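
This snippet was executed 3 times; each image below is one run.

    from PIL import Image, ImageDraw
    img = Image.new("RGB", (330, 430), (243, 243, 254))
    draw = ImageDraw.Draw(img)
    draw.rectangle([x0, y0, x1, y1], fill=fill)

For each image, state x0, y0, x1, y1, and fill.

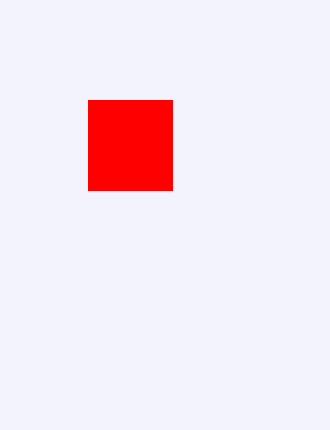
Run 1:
x0 = 88
y0 = 100
x1 = 172
y1 = 190
fill = 'red'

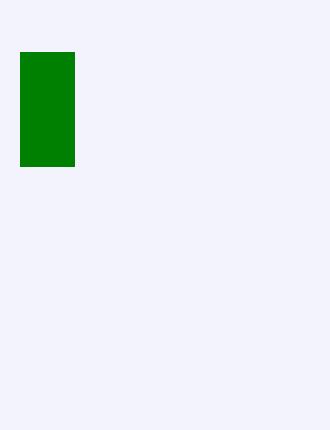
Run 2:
x0 = 20, y0 = 52, x1 = 74, y1 = 166, fill = 'green'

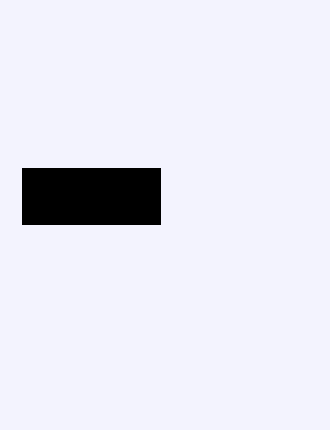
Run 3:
x0 = 22; y0 = 168; x1 = 160; y1 = 224; fill = 'black'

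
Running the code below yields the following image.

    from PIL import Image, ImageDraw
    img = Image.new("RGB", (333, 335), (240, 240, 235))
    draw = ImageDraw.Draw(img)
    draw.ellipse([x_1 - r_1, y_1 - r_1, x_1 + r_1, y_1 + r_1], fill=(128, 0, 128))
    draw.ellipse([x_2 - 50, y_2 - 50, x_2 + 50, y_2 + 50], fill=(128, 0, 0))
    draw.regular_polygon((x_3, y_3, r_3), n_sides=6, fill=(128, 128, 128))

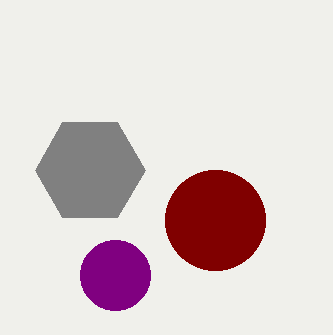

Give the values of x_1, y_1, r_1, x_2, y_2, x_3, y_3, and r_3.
x_1 = 115
y_1 = 275
r_1 = 35
x_2 = 215
y_2 = 220
x_3 = 90
y_3 = 170
r_3 = 55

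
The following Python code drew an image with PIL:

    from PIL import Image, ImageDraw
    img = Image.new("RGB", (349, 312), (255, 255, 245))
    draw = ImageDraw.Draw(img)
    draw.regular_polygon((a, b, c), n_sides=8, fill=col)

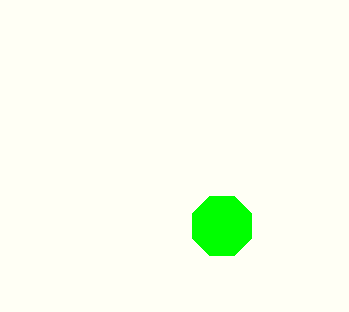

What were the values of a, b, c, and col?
a = 222; b = 226; c = 32; col = 'lime'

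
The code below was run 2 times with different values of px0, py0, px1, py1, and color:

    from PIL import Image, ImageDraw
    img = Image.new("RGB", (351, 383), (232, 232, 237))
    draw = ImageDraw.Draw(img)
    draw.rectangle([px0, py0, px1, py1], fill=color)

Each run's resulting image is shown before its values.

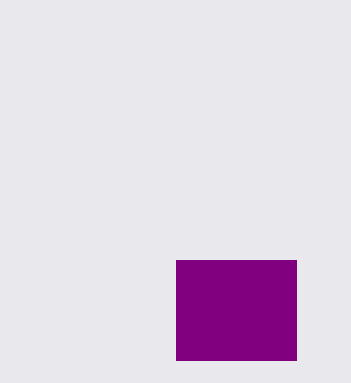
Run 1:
px0 = 176
py0 = 260
px1 = 296
py1 = 360
color = 'purple'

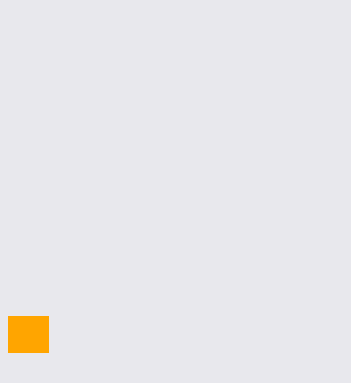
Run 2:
px0 = 8
py0 = 316
px1 = 48
py1 = 352
color = 'orange'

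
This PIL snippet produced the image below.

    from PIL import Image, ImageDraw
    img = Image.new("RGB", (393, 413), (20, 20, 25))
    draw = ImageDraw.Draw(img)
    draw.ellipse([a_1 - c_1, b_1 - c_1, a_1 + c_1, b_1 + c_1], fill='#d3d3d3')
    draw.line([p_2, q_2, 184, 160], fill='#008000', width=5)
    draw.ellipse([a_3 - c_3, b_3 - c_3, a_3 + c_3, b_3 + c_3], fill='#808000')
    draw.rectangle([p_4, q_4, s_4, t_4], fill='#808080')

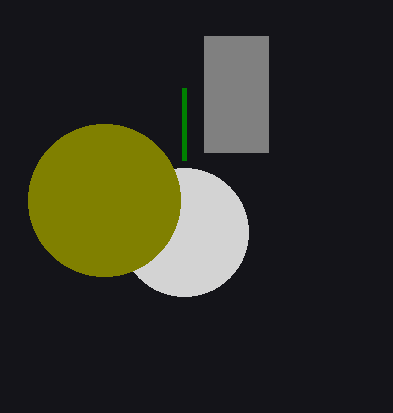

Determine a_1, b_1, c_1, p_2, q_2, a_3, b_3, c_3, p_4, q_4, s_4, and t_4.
a_1 = 184; b_1 = 232; c_1 = 64; p_2 = 184; q_2 = 88; a_3 = 104; b_3 = 200; c_3 = 76; p_4 = 204; q_4 = 36; s_4 = 268; t_4 = 152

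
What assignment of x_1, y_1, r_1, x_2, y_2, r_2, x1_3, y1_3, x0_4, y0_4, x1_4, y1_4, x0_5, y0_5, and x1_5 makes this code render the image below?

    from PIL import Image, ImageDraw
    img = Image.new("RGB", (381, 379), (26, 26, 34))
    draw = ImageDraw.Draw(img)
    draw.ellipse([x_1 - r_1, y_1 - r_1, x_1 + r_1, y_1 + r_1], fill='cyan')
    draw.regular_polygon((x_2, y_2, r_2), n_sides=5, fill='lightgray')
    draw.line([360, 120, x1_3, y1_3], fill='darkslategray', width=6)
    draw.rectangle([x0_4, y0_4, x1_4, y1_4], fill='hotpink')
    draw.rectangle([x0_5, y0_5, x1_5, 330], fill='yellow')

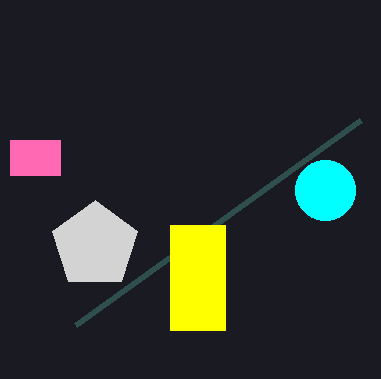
x_1 = 325, y_1 = 190, r_1 = 30, x_2 = 95, y_2 = 245, r_2 = 45, x1_3 = 75, y1_3 = 325, x0_4 = 10, y0_4 = 140, x1_4 = 60, y1_4 = 175, x0_5 = 170, y0_5 = 225, x1_5 = 225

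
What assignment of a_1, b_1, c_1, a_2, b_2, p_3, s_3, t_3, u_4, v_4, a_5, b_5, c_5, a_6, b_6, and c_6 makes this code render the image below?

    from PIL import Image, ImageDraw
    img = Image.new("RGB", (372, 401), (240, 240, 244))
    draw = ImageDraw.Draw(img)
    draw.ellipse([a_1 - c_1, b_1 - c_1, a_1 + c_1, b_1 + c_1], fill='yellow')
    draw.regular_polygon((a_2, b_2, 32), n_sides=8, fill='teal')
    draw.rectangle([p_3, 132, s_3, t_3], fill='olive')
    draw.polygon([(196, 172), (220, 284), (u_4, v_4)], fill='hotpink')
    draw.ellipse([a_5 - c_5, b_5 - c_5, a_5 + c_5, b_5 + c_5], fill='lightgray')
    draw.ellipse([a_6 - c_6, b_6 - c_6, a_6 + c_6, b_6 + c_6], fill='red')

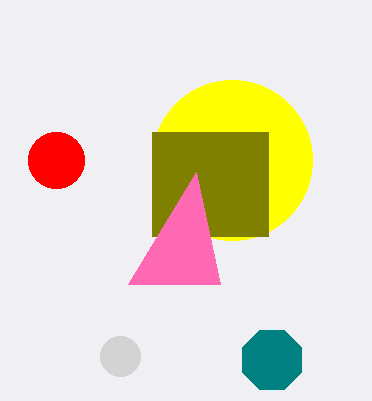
a_1 = 232
b_1 = 160
c_1 = 80
a_2 = 272
b_2 = 360
p_3 = 152
s_3 = 268
t_3 = 236
u_4 = 128
v_4 = 284
a_5 = 120
b_5 = 356
c_5 = 20
a_6 = 56
b_6 = 160
c_6 = 28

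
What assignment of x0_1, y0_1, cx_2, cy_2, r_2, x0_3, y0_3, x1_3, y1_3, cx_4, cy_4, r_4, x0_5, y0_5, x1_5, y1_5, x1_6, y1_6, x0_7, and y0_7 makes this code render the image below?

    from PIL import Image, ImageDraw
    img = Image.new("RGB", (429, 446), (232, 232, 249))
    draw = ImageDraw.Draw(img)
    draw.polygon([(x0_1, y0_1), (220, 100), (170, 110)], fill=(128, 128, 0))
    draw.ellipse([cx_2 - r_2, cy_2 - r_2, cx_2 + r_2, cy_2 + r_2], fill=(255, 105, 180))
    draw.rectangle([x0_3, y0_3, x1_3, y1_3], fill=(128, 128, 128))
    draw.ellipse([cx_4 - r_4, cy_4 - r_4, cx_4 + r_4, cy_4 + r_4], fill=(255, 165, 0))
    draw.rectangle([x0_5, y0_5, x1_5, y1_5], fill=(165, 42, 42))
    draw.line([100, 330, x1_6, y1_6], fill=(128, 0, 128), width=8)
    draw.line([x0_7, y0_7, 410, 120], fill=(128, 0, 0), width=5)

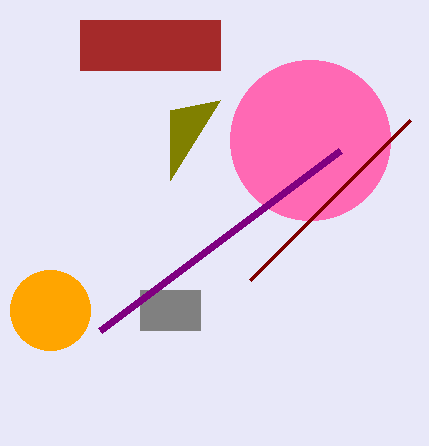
x0_1 = 170; y0_1 = 180; cx_2 = 310; cy_2 = 140; r_2 = 80; x0_3 = 140; y0_3 = 290; x1_3 = 200; y1_3 = 330; cx_4 = 50; cy_4 = 310; r_4 = 40; x0_5 = 80; y0_5 = 20; x1_5 = 220; y1_5 = 70; x1_6 = 340; y1_6 = 150; x0_7 = 250; y0_7 = 280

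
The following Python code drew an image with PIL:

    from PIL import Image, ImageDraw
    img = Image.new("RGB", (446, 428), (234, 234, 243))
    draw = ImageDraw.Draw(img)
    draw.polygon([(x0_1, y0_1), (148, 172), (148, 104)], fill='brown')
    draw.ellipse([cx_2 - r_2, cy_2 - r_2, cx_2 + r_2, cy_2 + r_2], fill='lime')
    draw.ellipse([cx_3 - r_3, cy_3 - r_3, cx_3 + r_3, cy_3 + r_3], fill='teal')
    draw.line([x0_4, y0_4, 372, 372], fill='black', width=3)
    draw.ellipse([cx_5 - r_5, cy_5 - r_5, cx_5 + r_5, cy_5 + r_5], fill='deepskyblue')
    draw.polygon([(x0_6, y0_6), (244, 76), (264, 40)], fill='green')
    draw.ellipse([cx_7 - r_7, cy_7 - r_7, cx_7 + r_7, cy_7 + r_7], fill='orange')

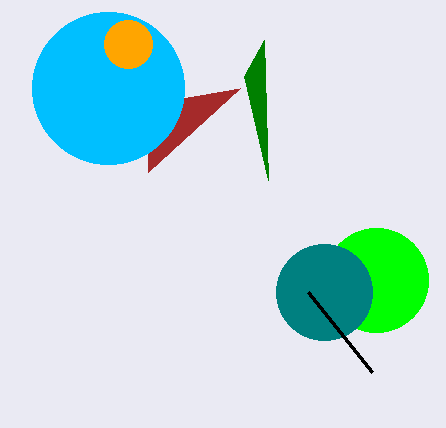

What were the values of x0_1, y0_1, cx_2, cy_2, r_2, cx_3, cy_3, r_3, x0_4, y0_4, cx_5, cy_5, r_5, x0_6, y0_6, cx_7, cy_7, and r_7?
x0_1 = 240
y0_1 = 88
cx_2 = 376
cy_2 = 280
r_2 = 52
cx_3 = 324
cy_3 = 292
r_3 = 48
x0_4 = 308
y0_4 = 292
cx_5 = 108
cy_5 = 88
r_5 = 76
x0_6 = 268
y0_6 = 180
cx_7 = 128
cy_7 = 44
r_7 = 24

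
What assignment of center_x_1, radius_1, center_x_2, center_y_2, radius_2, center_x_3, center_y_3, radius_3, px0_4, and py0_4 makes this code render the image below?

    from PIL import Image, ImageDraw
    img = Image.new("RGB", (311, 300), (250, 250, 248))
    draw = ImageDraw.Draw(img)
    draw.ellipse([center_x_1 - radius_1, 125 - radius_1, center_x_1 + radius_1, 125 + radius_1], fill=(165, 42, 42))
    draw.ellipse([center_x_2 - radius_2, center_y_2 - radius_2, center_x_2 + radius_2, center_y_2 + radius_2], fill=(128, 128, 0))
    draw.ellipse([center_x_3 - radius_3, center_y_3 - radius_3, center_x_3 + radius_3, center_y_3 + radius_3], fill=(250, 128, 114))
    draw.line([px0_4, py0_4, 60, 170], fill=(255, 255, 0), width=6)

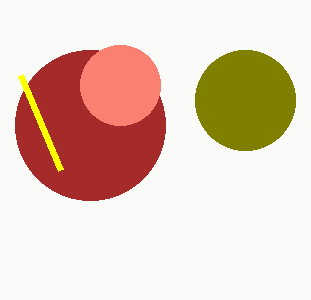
center_x_1 = 90, radius_1 = 75, center_x_2 = 245, center_y_2 = 100, radius_2 = 50, center_x_3 = 120, center_y_3 = 85, radius_3 = 40, px0_4 = 20, py0_4 = 75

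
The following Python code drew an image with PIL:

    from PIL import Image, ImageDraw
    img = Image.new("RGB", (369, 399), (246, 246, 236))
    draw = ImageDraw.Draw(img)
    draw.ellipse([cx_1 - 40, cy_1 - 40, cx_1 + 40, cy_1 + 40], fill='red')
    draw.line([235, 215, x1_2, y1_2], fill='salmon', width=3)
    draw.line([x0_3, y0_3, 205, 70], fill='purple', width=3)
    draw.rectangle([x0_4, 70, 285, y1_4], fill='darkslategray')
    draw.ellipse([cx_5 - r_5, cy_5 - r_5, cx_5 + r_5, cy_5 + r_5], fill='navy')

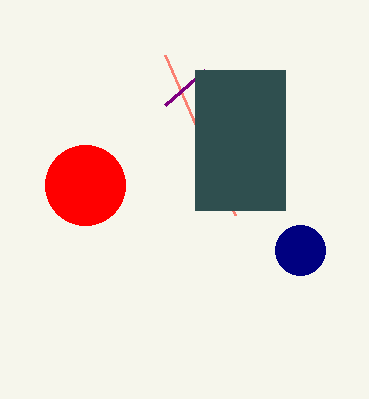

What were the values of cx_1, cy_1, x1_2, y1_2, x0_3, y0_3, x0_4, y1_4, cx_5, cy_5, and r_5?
cx_1 = 85, cy_1 = 185, x1_2 = 165, y1_2 = 55, x0_3 = 165, y0_3 = 105, x0_4 = 195, y1_4 = 210, cx_5 = 300, cy_5 = 250, r_5 = 25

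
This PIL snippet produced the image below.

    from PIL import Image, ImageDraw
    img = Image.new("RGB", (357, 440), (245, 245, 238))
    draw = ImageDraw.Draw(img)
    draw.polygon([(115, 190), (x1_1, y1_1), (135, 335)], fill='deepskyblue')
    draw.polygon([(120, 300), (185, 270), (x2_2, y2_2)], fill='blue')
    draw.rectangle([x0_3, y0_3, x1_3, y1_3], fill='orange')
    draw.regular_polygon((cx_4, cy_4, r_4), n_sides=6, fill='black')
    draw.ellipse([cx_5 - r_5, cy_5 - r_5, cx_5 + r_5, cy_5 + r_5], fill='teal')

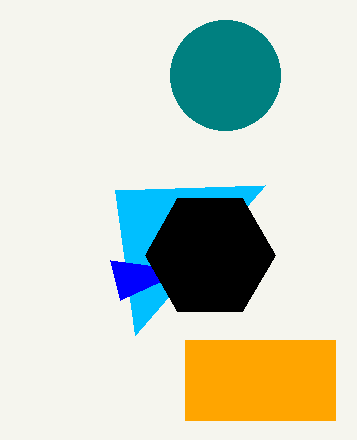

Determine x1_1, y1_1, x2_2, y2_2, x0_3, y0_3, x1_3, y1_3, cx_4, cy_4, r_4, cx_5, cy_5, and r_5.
x1_1 = 265, y1_1 = 185, x2_2 = 110, y2_2 = 260, x0_3 = 185, y0_3 = 340, x1_3 = 335, y1_3 = 420, cx_4 = 210, cy_4 = 255, r_4 = 65, cx_5 = 225, cy_5 = 75, r_5 = 55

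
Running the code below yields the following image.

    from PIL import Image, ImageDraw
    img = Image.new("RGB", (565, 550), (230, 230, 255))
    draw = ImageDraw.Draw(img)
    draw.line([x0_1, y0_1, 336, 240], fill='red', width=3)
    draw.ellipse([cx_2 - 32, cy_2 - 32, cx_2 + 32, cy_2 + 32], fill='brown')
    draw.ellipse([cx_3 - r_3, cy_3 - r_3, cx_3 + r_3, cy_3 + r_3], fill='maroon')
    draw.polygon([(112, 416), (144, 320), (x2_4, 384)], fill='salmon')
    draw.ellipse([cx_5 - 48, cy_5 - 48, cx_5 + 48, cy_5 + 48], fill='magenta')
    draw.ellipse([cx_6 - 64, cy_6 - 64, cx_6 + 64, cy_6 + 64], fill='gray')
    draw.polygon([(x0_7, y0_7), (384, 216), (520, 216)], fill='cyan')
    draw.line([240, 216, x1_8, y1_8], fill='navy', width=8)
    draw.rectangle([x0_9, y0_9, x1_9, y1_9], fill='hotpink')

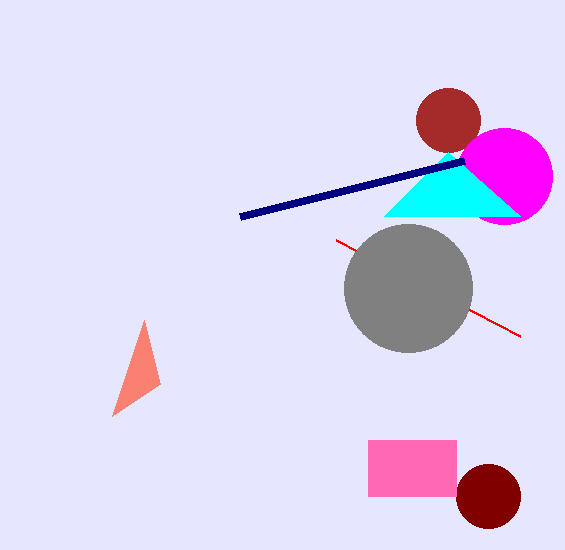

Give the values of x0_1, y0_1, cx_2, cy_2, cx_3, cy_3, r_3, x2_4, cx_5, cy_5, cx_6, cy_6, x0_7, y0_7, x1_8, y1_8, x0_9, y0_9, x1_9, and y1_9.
x0_1 = 520
y0_1 = 336
cx_2 = 448
cy_2 = 120
cx_3 = 488
cy_3 = 496
r_3 = 32
x2_4 = 160
cx_5 = 504
cy_5 = 176
cx_6 = 408
cy_6 = 288
x0_7 = 448
y0_7 = 152
x1_8 = 464
y1_8 = 160
x0_9 = 368
y0_9 = 440
x1_9 = 456
y1_9 = 496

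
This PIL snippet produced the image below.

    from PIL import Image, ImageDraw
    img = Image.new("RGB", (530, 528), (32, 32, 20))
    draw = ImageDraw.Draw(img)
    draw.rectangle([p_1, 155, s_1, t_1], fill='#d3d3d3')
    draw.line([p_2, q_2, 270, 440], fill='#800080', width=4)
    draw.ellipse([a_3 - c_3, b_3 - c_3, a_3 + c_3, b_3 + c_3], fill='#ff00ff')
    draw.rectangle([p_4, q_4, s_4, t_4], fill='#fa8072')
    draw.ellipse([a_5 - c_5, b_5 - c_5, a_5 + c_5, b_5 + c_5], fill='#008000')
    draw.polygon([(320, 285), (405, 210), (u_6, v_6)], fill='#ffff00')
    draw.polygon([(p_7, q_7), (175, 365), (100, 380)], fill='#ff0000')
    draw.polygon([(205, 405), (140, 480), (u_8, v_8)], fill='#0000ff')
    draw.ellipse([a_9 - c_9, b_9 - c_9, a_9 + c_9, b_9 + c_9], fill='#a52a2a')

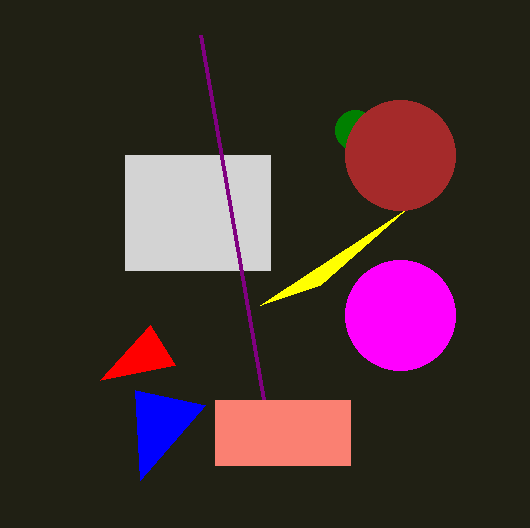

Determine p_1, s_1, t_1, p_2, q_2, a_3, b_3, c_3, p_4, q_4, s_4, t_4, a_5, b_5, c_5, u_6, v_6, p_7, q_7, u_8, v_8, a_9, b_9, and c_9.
p_1 = 125; s_1 = 270; t_1 = 270; p_2 = 200; q_2 = 35; a_3 = 400; b_3 = 315; c_3 = 55; p_4 = 215; q_4 = 400; s_4 = 350; t_4 = 465; a_5 = 355; b_5 = 130; c_5 = 20; u_6 = 260; v_6 = 305; p_7 = 150; q_7 = 325; u_8 = 135; v_8 = 390; a_9 = 400; b_9 = 155; c_9 = 55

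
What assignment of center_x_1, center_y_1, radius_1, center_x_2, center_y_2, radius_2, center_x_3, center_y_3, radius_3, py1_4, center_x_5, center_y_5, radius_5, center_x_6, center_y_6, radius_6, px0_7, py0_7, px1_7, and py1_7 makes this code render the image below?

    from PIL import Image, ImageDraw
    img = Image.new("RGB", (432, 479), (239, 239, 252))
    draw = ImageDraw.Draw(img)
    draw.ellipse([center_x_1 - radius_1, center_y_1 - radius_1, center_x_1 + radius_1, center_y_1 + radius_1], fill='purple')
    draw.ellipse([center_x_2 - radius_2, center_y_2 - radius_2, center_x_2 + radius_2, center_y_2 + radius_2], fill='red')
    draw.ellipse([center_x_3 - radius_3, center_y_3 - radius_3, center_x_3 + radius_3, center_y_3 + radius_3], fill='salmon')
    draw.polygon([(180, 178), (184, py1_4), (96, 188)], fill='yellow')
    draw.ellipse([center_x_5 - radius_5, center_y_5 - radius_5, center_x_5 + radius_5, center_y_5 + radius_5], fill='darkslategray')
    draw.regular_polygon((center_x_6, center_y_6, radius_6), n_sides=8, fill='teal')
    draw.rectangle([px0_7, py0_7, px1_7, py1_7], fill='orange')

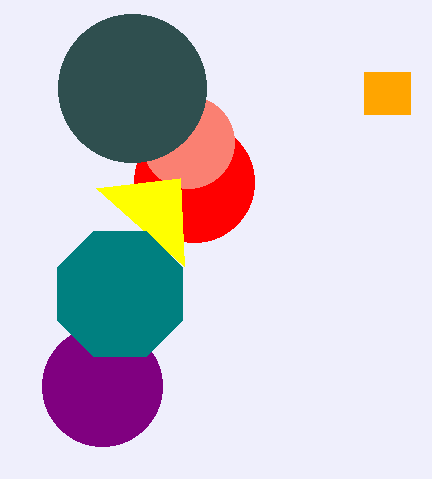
center_x_1 = 102, center_y_1 = 386, radius_1 = 60, center_x_2 = 194, center_y_2 = 182, radius_2 = 60, center_x_3 = 188, center_y_3 = 142, radius_3 = 46, py1_4 = 266, center_x_5 = 132, center_y_5 = 88, radius_5 = 74, center_x_6 = 120, center_y_6 = 294, radius_6 = 68, px0_7 = 364, py0_7 = 72, px1_7 = 410, py1_7 = 114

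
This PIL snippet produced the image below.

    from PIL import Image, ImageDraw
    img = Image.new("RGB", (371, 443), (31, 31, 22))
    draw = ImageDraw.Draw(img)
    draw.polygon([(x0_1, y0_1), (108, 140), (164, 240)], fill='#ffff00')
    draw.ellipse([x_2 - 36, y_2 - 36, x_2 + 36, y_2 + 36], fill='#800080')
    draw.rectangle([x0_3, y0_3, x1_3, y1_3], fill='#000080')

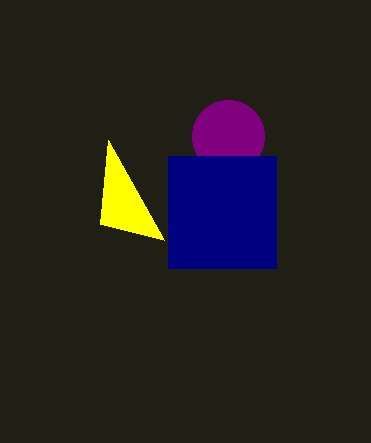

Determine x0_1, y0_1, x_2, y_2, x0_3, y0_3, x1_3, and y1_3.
x0_1 = 100
y0_1 = 224
x_2 = 228
y_2 = 136
x0_3 = 168
y0_3 = 156
x1_3 = 276
y1_3 = 268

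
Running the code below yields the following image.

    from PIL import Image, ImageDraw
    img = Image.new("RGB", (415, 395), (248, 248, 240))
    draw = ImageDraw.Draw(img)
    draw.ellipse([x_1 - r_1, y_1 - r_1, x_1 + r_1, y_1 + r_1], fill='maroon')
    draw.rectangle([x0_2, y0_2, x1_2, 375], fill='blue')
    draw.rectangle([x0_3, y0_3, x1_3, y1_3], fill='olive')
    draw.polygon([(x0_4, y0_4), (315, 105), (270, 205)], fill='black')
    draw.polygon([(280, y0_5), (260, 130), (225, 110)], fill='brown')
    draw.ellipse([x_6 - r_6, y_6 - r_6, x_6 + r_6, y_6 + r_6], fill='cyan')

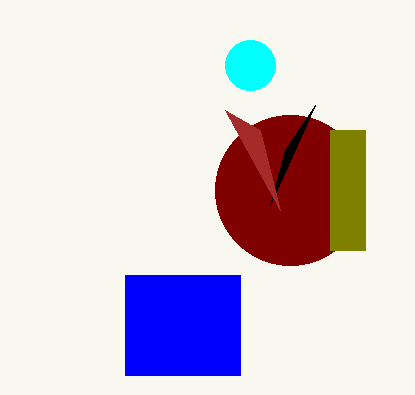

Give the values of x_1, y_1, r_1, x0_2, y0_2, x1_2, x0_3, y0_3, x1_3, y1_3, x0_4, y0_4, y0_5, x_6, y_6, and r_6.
x_1 = 290
y_1 = 190
r_1 = 75
x0_2 = 125
y0_2 = 275
x1_2 = 240
x0_3 = 330
y0_3 = 130
x1_3 = 365
y1_3 = 250
x0_4 = 285
y0_4 = 150
y0_5 = 210
x_6 = 250
y_6 = 65
r_6 = 25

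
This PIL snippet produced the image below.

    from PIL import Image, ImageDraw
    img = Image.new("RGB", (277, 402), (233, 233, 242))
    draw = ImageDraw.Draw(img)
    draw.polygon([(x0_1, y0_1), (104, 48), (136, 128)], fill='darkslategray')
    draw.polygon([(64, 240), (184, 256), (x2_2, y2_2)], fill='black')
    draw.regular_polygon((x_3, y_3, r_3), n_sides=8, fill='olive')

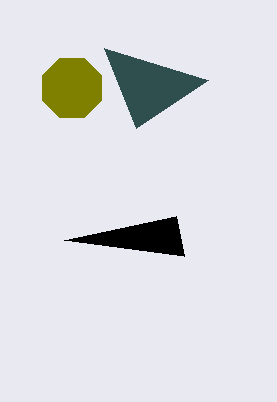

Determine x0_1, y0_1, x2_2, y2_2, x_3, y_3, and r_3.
x0_1 = 208; y0_1 = 80; x2_2 = 176; y2_2 = 216; x_3 = 72; y_3 = 88; r_3 = 32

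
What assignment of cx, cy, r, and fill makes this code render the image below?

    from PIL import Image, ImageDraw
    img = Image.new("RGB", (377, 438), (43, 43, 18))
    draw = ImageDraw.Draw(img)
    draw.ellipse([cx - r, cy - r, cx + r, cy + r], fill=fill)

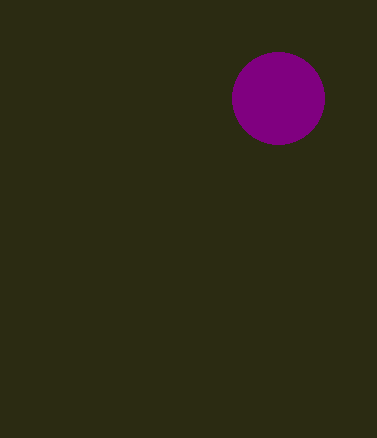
cx = 278; cy = 98; r = 46; fill = 'purple'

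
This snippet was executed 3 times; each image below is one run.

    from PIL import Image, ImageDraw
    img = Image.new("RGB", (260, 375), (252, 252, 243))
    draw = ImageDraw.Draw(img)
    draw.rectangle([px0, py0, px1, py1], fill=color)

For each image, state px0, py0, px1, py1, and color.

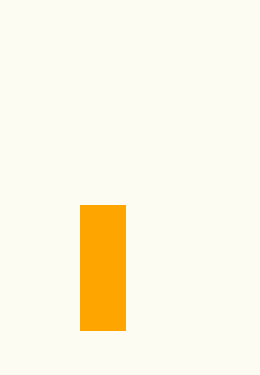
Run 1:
px0 = 80
py0 = 205
px1 = 125
py1 = 330
color = 'orange'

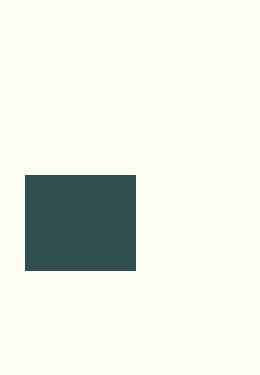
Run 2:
px0 = 25, py0 = 175, px1 = 135, py1 = 270, color = 'darkslategray'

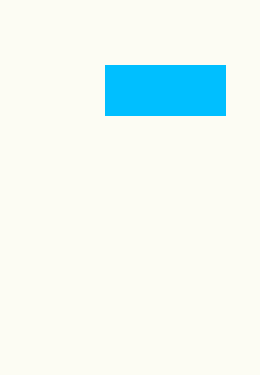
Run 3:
px0 = 105
py0 = 65
px1 = 225
py1 = 115
color = 'deepskyblue'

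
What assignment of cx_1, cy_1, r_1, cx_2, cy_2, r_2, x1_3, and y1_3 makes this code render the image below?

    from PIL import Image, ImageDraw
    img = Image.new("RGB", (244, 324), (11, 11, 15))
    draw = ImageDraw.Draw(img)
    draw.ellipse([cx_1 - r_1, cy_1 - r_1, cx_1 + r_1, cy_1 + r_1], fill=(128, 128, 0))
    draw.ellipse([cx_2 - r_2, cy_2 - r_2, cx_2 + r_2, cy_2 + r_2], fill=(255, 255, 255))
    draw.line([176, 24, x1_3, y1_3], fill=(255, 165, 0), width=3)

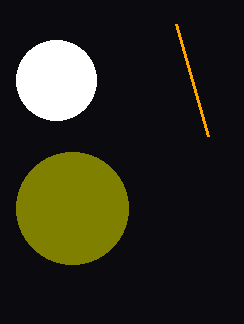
cx_1 = 72, cy_1 = 208, r_1 = 56, cx_2 = 56, cy_2 = 80, r_2 = 40, x1_3 = 208, y1_3 = 136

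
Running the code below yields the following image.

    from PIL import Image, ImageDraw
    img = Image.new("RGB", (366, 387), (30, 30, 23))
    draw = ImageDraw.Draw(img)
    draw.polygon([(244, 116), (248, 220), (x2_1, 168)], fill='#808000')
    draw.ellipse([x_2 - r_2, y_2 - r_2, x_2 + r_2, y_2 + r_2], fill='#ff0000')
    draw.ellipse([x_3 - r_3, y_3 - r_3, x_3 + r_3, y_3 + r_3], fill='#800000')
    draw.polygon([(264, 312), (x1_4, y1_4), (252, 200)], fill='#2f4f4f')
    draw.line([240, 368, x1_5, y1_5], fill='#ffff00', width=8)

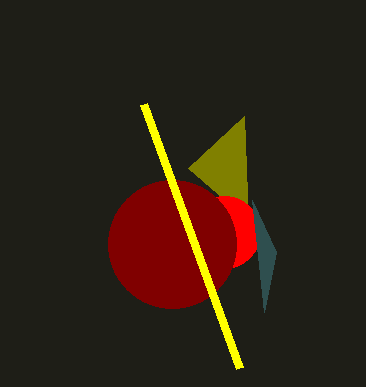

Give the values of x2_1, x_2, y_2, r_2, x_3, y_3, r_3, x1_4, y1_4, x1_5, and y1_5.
x2_1 = 188
x_2 = 224
y_2 = 232
r_2 = 36
x_3 = 172
y_3 = 244
r_3 = 64
x1_4 = 276
y1_4 = 252
x1_5 = 144
y1_5 = 104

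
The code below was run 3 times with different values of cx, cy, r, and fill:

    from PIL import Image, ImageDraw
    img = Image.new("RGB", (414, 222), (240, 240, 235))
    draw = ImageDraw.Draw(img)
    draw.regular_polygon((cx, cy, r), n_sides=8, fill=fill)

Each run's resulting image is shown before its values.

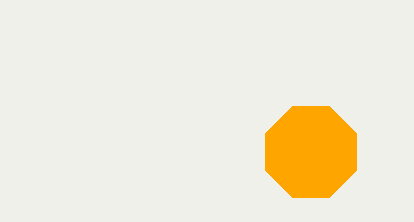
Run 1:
cx = 311, cy = 152, r = 49, fill = 'orange'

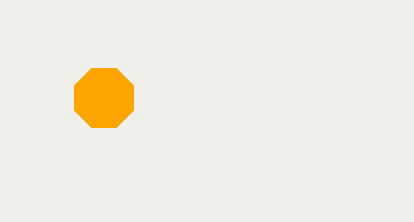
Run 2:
cx = 104
cy = 98
r = 32
fill = 'orange'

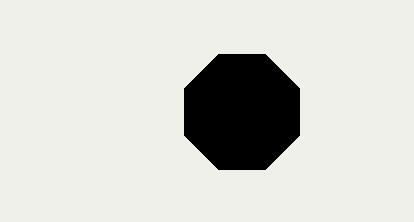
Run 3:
cx = 242, cy = 112, r = 62, fill = 'black'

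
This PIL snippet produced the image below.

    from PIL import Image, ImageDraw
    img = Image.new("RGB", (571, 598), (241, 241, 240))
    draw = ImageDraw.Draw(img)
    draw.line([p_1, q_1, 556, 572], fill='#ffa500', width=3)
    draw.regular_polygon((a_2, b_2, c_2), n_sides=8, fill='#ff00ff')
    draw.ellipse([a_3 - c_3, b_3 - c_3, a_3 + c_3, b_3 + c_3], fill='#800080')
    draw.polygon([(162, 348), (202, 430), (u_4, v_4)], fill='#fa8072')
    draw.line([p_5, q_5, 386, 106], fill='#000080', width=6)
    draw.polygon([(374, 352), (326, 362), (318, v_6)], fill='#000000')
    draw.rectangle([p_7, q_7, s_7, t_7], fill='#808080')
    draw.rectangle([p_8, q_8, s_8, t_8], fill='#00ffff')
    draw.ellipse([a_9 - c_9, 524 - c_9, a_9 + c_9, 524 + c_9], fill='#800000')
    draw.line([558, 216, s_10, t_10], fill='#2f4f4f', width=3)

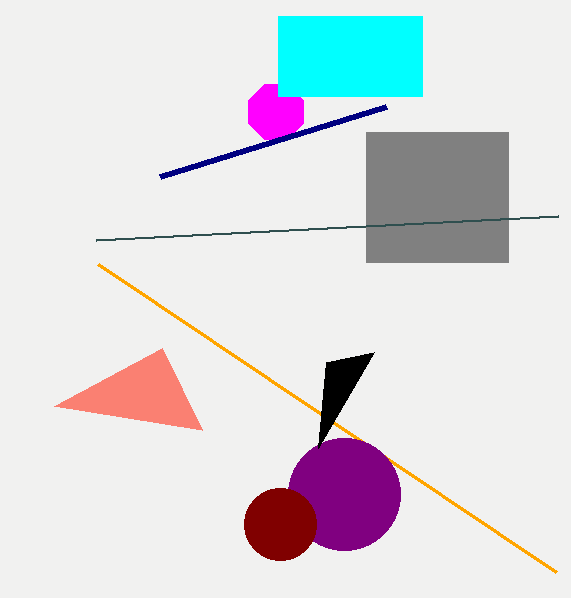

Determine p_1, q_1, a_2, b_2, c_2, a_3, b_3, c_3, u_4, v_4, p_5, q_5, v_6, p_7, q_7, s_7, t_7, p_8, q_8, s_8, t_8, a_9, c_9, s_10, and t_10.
p_1 = 98; q_1 = 264; a_2 = 276; b_2 = 112; c_2 = 30; a_3 = 344; b_3 = 494; c_3 = 56; u_4 = 54; v_4 = 406; p_5 = 160; q_5 = 176; v_6 = 448; p_7 = 366; q_7 = 132; s_7 = 508; t_7 = 262; p_8 = 278; q_8 = 16; s_8 = 422; t_8 = 96; a_9 = 280; c_9 = 36; s_10 = 96; t_10 = 240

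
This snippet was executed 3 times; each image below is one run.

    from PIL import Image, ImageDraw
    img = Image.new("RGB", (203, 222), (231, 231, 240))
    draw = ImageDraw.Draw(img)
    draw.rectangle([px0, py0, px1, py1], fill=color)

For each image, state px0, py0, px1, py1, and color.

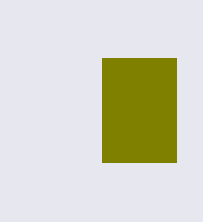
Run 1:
px0 = 102
py0 = 58
px1 = 176
py1 = 162
color = 'olive'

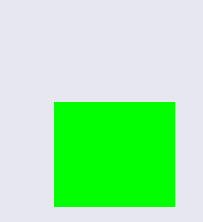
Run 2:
px0 = 54
py0 = 102
px1 = 174
py1 = 206
color = 'lime'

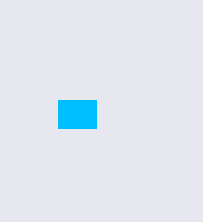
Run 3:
px0 = 58; py0 = 100; px1 = 96; py1 = 128; color = 'deepskyblue'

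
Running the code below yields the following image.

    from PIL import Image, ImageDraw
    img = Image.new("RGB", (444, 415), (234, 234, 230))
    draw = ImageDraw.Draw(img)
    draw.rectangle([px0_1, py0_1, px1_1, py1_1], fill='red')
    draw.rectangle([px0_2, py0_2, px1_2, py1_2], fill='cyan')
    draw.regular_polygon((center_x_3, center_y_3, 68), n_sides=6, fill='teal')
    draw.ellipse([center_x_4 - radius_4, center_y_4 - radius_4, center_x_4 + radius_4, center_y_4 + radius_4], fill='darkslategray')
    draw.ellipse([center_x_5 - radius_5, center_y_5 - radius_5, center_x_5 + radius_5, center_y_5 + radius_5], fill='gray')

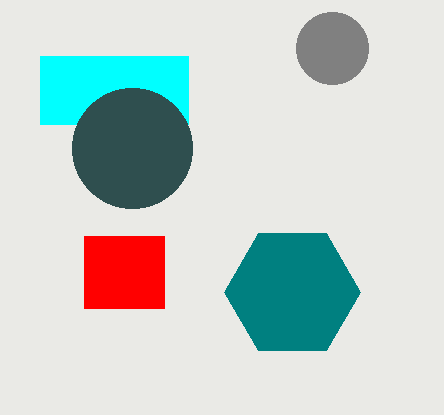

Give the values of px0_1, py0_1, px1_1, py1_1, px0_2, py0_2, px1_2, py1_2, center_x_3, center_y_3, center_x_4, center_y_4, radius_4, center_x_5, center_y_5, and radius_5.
px0_1 = 84, py0_1 = 236, px1_1 = 164, py1_1 = 308, px0_2 = 40, py0_2 = 56, px1_2 = 188, py1_2 = 124, center_x_3 = 292, center_y_3 = 292, center_x_4 = 132, center_y_4 = 148, radius_4 = 60, center_x_5 = 332, center_y_5 = 48, radius_5 = 36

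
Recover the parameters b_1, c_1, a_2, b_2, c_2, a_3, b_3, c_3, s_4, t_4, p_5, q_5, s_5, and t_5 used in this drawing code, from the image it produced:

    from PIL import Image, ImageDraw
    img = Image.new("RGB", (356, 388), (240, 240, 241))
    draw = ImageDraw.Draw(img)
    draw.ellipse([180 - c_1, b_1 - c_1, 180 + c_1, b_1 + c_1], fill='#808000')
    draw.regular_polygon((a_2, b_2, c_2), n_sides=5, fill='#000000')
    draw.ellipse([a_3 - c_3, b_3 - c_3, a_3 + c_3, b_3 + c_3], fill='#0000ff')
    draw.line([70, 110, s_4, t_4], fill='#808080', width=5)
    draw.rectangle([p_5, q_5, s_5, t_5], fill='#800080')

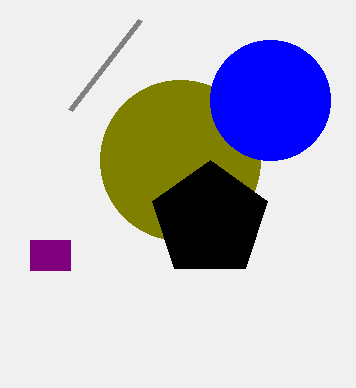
b_1 = 160
c_1 = 80
a_2 = 210
b_2 = 220
c_2 = 60
a_3 = 270
b_3 = 100
c_3 = 60
s_4 = 140
t_4 = 20
p_5 = 30
q_5 = 240
s_5 = 70
t_5 = 270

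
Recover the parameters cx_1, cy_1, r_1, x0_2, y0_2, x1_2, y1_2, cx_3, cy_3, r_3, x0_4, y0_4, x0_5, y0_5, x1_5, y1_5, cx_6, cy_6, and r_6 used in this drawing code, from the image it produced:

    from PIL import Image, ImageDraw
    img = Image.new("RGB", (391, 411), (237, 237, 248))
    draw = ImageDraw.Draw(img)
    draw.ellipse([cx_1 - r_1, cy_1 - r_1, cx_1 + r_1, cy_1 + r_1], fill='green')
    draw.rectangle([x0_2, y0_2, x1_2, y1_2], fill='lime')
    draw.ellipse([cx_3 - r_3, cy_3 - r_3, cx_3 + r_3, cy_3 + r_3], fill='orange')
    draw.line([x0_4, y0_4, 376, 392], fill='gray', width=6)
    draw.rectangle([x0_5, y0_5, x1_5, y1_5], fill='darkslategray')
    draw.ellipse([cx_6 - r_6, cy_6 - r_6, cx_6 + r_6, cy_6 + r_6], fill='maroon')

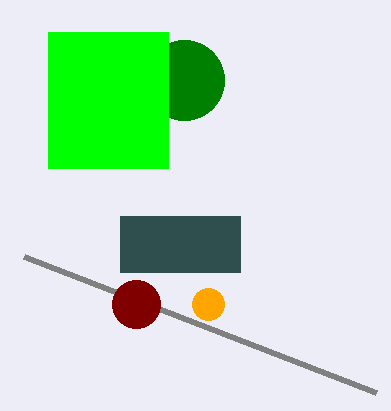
cx_1 = 184; cy_1 = 80; r_1 = 40; x0_2 = 48; y0_2 = 32; x1_2 = 168; y1_2 = 168; cx_3 = 208; cy_3 = 304; r_3 = 16; x0_4 = 24; y0_4 = 256; x0_5 = 120; y0_5 = 216; x1_5 = 240; y1_5 = 272; cx_6 = 136; cy_6 = 304; r_6 = 24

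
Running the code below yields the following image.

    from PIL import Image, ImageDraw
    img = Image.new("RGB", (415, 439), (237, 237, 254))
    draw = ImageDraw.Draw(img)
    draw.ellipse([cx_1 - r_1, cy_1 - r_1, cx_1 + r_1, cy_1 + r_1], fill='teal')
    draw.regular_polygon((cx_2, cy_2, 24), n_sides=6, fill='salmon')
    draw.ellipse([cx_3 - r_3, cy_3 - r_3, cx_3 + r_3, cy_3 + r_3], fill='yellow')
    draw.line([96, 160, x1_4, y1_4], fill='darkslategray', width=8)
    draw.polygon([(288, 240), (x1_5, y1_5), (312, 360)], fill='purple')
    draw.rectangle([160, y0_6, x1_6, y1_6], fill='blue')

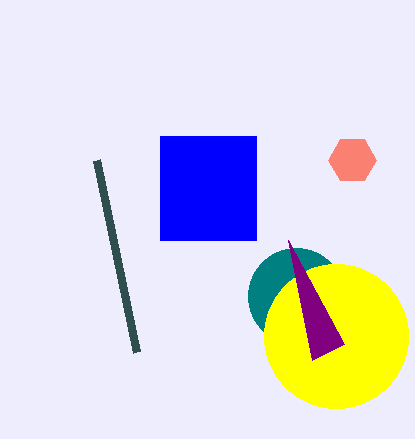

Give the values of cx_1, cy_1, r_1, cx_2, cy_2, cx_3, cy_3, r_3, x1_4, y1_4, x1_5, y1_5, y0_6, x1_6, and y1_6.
cx_1 = 296, cy_1 = 296, r_1 = 48, cx_2 = 352, cy_2 = 160, cx_3 = 336, cy_3 = 336, r_3 = 72, x1_4 = 136, y1_4 = 352, x1_5 = 344, y1_5 = 344, y0_6 = 136, x1_6 = 256, y1_6 = 240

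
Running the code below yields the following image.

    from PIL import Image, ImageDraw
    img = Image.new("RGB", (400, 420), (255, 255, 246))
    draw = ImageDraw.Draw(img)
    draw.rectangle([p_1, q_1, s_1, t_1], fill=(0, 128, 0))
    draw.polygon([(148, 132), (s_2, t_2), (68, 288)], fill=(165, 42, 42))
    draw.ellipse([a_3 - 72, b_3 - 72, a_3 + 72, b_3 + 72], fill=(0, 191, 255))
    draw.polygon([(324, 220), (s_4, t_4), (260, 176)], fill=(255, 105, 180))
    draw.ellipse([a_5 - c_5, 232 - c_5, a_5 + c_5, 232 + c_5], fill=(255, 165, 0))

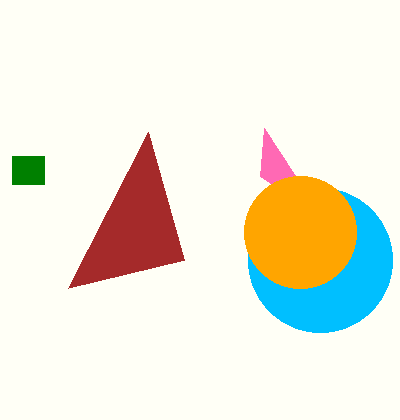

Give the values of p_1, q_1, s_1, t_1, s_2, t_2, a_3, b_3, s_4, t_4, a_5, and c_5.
p_1 = 12, q_1 = 156, s_1 = 44, t_1 = 184, s_2 = 184, t_2 = 260, a_3 = 320, b_3 = 260, s_4 = 264, t_4 = 128, a_5 = 300, c_5 = 56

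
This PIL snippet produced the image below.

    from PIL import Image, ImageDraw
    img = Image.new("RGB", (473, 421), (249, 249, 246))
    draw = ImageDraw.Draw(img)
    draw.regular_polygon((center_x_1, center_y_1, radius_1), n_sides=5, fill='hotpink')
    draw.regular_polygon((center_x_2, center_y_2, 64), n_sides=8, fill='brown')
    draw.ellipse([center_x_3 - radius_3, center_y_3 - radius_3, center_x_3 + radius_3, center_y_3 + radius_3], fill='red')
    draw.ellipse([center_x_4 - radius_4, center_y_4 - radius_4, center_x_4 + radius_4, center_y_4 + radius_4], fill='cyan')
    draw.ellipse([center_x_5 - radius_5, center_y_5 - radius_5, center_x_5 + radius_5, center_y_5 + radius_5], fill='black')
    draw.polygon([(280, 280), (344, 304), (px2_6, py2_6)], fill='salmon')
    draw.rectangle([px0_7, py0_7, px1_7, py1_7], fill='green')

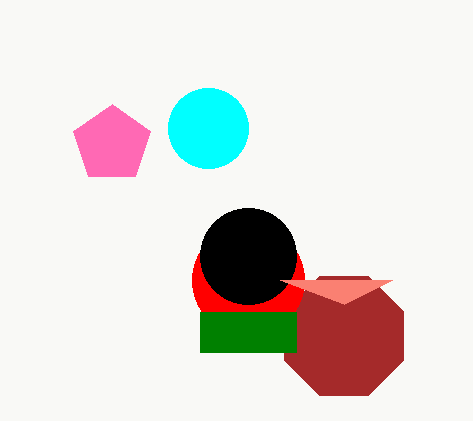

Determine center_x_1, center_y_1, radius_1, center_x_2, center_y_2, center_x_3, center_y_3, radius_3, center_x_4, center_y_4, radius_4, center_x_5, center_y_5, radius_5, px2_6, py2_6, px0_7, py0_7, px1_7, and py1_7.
center_x_1 = 112, center_y_1 = 144, radius_1 = 40, center_x_2 = 344, center_y_2 = 336, center_x_3 = 248, center_y_3 = 280, radius_3 = 56, center_x_4 = 208, center_y_4 = 128, radius_4 = 40, center_x_5 = 248, center_y_5 = 256, radius_5 = 48, px2_6 = 392, py2_6 = 280, px0_7 = 200, py0_7 = 312, px1_7 = 296, py1_7 = 352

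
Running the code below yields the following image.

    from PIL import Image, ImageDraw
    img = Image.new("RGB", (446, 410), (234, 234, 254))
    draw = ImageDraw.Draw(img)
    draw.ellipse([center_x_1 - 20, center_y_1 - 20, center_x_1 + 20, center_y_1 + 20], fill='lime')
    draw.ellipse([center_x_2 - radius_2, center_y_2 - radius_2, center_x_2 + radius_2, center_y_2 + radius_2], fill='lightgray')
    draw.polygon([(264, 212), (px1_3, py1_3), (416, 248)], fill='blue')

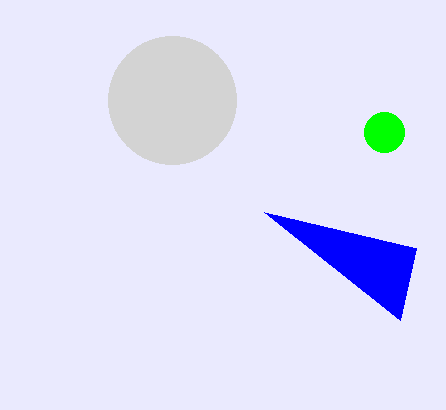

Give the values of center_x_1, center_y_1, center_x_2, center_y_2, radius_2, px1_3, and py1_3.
center_x_1 = 384
center_y_1 = 132
center_x_2 = 172
center_y_2 = 100
radius_2 = 64
px1_3 = 400
py1_3 = 320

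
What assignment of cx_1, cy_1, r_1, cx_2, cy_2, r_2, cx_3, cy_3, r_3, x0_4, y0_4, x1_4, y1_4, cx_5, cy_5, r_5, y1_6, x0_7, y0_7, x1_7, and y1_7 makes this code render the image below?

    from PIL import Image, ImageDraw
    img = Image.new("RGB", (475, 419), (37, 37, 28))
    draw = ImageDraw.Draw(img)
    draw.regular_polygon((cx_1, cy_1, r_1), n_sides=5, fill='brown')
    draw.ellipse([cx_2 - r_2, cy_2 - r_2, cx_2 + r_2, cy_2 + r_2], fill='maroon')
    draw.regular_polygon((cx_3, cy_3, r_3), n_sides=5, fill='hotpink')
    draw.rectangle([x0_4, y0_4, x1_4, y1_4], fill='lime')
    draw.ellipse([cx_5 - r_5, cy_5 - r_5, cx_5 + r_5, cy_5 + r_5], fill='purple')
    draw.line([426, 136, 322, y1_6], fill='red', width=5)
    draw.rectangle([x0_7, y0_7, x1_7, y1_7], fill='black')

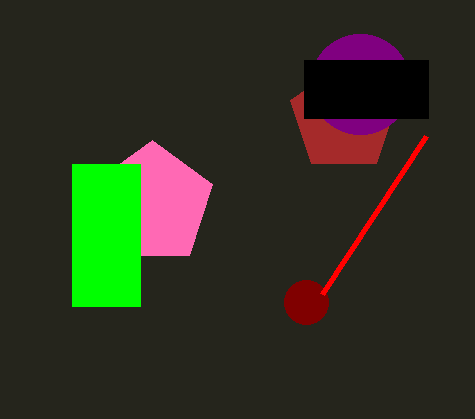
cx_1 = 344, cy_1 = 118, r_1 = 56, cx_2 = 306, cy_2 = 302, r_2 = 22, cx_3 = 152, cy_3 = 204, r_3 = 64, x0_4 = 72, y0_4 = 164, x1_4 = 140, y1_4 = 306, cx_5 = 360, cy_5 = 84, r_5 = 50, y1_6 = 294, x0_7 = 304, y0_7 = 60, x1_7 = 428, y1_7 = 118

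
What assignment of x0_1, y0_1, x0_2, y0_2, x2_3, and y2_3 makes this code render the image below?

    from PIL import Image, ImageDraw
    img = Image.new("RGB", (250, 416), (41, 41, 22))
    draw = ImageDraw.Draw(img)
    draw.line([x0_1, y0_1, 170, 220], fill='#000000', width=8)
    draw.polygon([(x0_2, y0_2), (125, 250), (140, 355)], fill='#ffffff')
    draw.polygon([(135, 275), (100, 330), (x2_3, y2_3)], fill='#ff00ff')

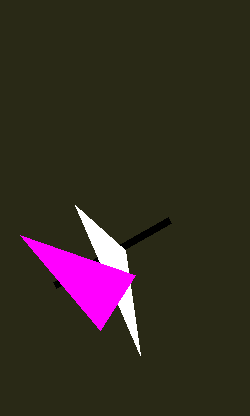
x0_1 = 55
y0_1 = 285
x0_2 = 75
y0_2 = 205
x2_3 = 20
y2_3 = 235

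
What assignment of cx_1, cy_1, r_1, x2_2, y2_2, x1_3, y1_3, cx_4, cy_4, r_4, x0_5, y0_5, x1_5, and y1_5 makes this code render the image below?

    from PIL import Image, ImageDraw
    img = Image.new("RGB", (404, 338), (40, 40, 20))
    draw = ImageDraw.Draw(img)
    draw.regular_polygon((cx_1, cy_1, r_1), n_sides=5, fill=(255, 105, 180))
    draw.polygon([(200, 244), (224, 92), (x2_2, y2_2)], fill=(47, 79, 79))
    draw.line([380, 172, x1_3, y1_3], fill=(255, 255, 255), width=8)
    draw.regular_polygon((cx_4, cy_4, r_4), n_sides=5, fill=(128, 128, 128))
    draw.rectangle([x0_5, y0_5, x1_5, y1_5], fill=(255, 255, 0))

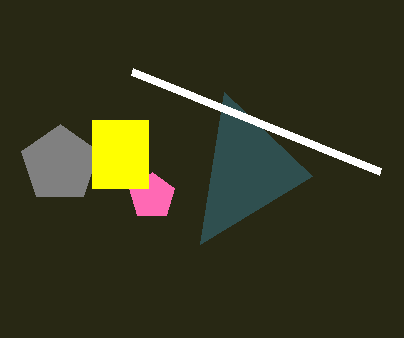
cx_1 = 152
cy_1 = 196
r_1 = 24
x2_2 = 312
y2_2 = 176
x1_3 = 132
y1_3 = 72
cx_4 = 60
cy_4 = 164
r_4 = 40
x0_5 = 92
y0_5 = 120
x1_5 = 148
y1_5 = 188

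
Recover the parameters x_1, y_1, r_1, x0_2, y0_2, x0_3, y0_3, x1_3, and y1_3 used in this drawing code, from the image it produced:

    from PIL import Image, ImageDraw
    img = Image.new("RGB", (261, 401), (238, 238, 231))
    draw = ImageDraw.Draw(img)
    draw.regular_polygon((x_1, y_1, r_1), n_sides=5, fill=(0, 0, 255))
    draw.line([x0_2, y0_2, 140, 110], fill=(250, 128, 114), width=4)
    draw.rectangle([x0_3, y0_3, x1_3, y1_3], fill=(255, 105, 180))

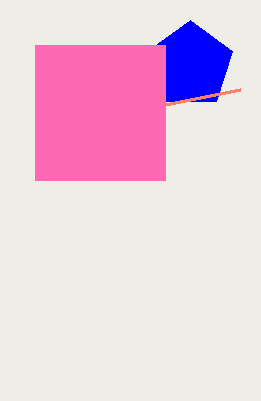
x_1 = 190, y_1 = 65, r_1 = 45, x0_2 = 240, y0_2 = 90, x0_3 = 35, y0_3 = 45, x1_3 = 165, y1_3 = 180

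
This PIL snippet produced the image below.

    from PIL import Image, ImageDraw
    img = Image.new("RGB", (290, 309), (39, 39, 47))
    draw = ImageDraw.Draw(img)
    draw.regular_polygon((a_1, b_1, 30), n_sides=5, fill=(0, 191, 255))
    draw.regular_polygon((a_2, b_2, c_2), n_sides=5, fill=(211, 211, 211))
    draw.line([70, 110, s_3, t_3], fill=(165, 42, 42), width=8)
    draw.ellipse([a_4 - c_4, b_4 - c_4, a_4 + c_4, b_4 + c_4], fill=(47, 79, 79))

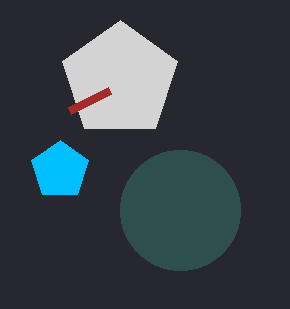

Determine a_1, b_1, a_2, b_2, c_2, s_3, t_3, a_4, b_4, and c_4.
a_1 = 60, b_1 = 170, a_2 = 120, b_2 = 80, c_2 = 60, s_3 = 110, t_3 = 90, a_4 = 180, b_4 = 210, c_4 = 60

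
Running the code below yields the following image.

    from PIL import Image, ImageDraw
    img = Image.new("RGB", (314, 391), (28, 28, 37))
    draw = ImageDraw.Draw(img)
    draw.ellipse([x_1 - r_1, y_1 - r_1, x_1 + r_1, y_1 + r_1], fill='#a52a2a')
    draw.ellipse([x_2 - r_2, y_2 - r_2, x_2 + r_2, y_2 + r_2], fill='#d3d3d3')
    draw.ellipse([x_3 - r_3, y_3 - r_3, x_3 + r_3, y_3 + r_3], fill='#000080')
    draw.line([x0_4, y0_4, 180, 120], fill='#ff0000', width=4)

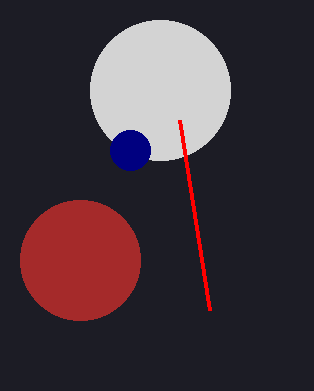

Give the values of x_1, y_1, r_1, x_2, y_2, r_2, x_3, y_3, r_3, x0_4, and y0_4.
x_1 = 80, y_1 = 260, r_1 = 60, x_2 = 160, y_2 = 90, r_2 = 70, x_3 = 130, y_3 = 150, r_3 = 20, x0_4 = 210, y0_4 = 310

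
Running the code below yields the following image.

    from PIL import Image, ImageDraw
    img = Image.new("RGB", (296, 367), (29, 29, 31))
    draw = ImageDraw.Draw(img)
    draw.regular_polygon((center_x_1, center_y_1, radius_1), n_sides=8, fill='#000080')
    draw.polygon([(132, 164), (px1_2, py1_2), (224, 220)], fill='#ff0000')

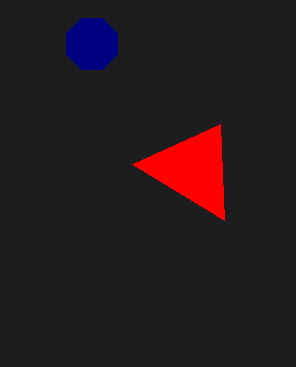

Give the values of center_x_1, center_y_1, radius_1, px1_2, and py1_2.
center_x_1 = 92
center_y_1 = 44
radius_1 = 28
px1_2 = 220
py1_2 = 124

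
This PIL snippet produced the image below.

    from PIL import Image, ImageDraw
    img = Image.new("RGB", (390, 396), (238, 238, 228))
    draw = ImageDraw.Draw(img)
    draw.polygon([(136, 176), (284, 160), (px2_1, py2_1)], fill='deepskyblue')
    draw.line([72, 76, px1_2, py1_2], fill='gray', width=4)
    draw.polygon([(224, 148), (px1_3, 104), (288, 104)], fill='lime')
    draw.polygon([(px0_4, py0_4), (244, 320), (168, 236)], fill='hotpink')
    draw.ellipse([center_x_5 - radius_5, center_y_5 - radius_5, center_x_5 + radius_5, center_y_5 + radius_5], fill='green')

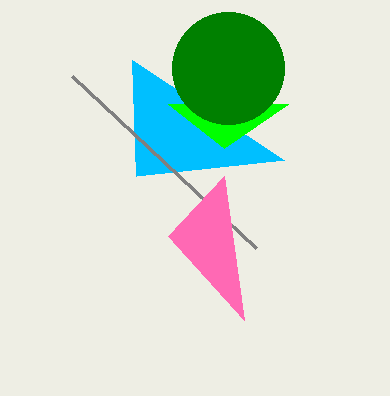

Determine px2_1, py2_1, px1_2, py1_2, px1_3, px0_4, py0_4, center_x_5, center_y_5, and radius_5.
px2_1 = 132
py2_1 = 60
px1_2 = 256
py1_2 = 248
px1_3 = 168
px0_4 = 224
py0_4 = 176
center_x_5 = 228
center_y_5 = 68
radius_5 = 56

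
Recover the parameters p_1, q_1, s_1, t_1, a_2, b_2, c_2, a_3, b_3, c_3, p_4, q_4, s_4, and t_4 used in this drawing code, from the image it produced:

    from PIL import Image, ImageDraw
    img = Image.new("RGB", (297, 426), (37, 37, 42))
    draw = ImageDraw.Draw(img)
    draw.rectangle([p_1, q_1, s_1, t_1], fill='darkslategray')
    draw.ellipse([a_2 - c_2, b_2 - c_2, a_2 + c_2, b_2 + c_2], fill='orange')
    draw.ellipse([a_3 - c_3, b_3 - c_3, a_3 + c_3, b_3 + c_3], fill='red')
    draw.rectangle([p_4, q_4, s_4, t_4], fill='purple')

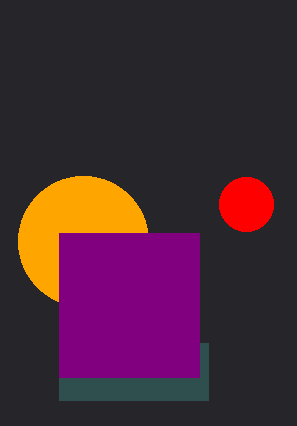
p_1 = 59, q_1 = 343, s_1 = 208, t_1 = 400, a_2 = 83, b_2 = 241, c_2 = 65, a_3 = 246, b_3 = 204, c_3 = 27, p_4 = 59, q_4 = 233, s_4 = 199, t_4 = 377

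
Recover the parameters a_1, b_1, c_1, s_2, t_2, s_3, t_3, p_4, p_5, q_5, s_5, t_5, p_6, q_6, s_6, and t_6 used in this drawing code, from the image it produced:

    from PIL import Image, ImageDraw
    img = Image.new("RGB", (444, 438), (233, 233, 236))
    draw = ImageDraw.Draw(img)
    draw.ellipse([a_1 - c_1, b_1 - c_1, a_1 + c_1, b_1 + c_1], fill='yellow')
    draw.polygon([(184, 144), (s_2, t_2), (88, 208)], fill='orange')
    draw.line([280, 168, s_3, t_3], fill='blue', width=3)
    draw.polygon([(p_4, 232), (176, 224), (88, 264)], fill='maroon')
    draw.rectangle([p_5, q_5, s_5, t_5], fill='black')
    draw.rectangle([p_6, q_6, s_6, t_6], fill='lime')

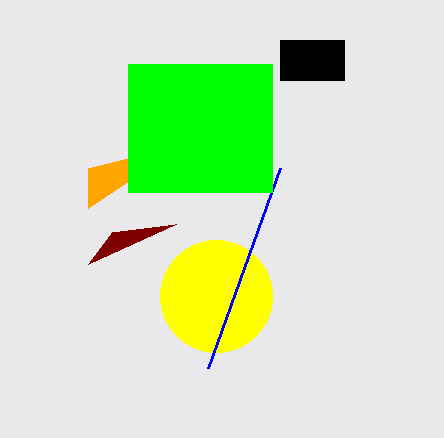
a_1 = 216, b_1 = 296, c_1 = 56, s_2 = 88, t_2 = 168, s_3 = 208, t_3 = 368, p_4 = 112, p_5 = 280, q_5 = 40, s_5 = 344, t_5 = 80, p_6 = 128, q_6 = 64, s_6 = 272, t_6 = 192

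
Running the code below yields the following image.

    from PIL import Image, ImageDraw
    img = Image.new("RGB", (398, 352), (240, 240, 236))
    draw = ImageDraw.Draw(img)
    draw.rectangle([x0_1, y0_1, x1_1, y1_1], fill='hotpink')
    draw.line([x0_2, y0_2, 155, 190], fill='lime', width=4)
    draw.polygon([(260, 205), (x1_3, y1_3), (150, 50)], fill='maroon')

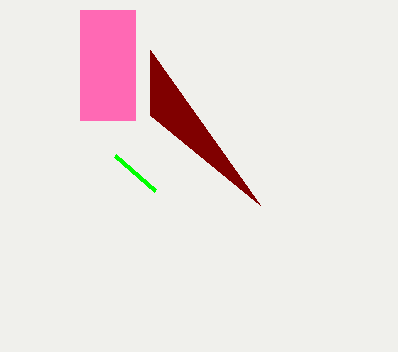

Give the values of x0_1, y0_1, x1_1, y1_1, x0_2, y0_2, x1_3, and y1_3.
x0_1 = 80
y0_1 = 10
x1_1 = 135
y1_1 = 120
x0_2 = 115
y0_2 = 155
x1_3 = 150
y1_3 = 115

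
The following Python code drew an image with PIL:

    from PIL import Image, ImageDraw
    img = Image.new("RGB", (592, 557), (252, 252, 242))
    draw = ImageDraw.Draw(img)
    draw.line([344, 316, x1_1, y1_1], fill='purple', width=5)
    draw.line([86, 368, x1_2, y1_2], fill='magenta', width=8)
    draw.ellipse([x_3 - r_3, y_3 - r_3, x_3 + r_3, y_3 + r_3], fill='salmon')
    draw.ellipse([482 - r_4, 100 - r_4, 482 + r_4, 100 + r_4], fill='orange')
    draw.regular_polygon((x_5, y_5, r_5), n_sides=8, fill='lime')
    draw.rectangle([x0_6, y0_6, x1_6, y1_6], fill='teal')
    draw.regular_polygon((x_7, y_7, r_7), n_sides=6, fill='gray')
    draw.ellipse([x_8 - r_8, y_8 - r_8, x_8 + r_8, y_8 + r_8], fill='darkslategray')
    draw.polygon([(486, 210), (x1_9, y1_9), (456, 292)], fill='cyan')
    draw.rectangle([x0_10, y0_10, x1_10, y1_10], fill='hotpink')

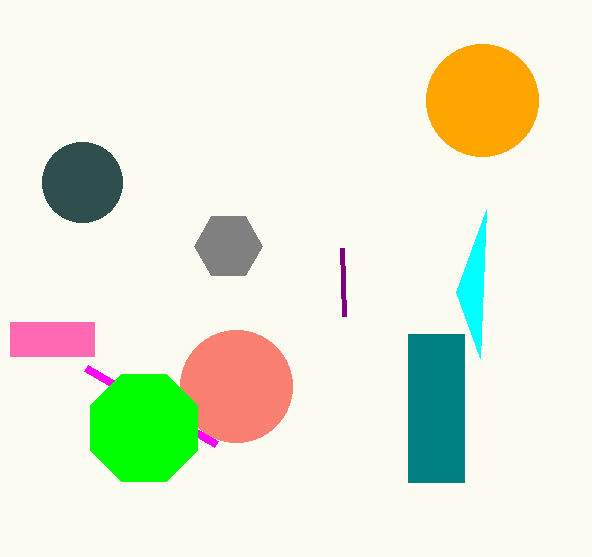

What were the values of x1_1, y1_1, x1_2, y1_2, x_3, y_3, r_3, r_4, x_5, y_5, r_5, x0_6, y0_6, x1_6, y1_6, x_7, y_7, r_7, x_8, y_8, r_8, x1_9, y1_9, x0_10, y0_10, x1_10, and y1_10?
x1_1 = 342, y1_1 = 248, x1_2 = 216, y1_2 = 444, x_3 = 236, y_3 = 386, r_3 = 56, r_4 = 56, x_5 = 144, y_5 = 428, r_5 = 58, x0_6 = 408, y0_6 = 334, x1_6 = 464, y1_6 = 482, x_7 = 228, y_7 = 246, r_7 = 34, x_8 = 82, y_8 = 182, r_8 = 40, x1_9 = 480, y1_9 = 358, x0_10 = 10, y0_10 = 322, x1_10 = 94, y1_10 = 356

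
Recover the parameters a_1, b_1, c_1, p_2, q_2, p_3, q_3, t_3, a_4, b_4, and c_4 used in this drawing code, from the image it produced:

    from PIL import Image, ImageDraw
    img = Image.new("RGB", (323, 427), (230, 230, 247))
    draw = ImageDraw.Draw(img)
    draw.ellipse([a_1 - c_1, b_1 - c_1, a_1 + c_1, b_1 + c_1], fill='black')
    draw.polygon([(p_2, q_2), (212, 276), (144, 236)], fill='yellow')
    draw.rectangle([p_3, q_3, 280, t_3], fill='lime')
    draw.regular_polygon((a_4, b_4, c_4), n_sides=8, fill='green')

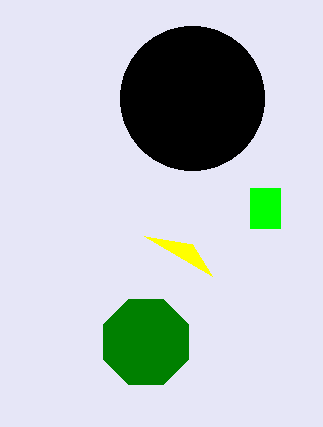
a_1 = 192
b_1 = 98
c_1 = 72
p_2 = 192
q_2 = 244
p_3 = 250
q_3 = 188
t_3 = 228
a_4 = 146
b_4 = 342
c_4 = 46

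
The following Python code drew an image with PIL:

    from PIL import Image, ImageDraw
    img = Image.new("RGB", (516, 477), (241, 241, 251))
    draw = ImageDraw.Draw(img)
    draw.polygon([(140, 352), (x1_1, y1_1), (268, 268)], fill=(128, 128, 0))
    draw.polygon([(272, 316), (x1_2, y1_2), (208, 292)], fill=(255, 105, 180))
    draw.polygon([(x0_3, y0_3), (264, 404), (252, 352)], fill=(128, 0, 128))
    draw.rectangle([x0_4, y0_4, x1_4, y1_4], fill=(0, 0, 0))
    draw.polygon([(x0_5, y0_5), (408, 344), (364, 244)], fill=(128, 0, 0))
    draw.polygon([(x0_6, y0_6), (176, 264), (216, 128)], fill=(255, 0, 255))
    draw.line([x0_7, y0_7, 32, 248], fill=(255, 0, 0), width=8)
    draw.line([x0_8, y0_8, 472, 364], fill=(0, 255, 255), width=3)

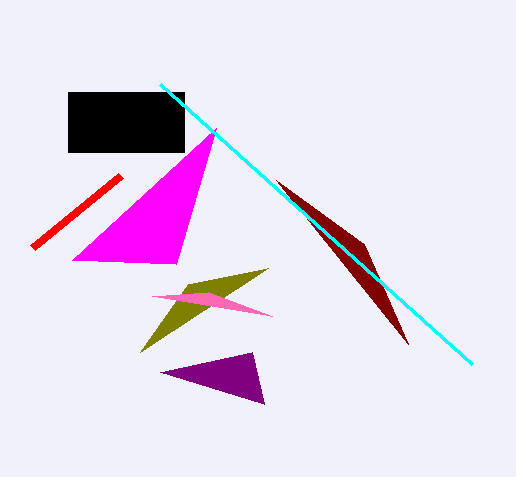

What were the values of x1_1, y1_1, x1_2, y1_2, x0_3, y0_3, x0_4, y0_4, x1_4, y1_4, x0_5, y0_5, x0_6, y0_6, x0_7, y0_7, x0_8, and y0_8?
x1_1 = 188, y1_1 = 284, x1_2 = 152, y1_2 = 296, x0_3 = 160, y0_3 = 372, x0_4 = 68, y0_4 = 92, x1_4 = 184, y1_4 = 152, x0_5 = 276, y0_5 = 180, x0_6 = 72, y0_6 = 260, x0_7 = 120, y0_7 = 176, x0_8 = 160, y0_8 = 84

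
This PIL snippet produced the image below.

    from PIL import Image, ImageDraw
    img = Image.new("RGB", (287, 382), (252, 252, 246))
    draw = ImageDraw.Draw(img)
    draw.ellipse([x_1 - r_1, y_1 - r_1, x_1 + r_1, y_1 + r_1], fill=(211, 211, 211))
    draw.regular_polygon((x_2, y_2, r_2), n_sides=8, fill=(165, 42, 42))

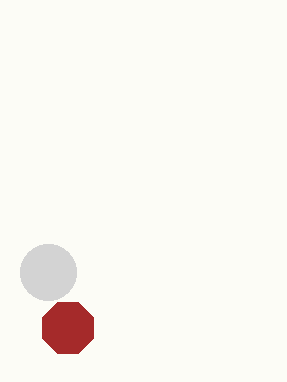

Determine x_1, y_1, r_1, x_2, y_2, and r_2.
x_1 = 48
y_1 = 272
r_1 = 28
x_2 = 68
y_2 = 328
r_2 = 28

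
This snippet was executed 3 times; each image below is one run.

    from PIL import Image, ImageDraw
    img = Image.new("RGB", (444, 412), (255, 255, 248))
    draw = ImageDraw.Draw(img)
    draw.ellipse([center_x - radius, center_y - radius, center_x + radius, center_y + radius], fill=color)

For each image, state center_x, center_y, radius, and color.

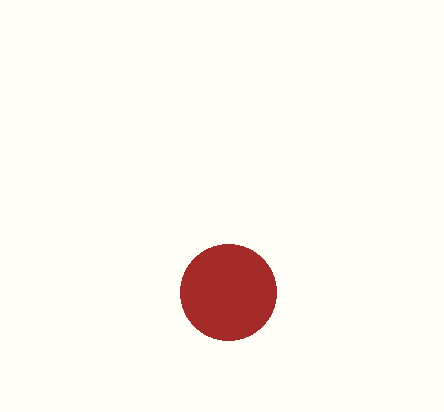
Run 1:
center_x = 228, center_y = 292, radius = 48, color = 'brown'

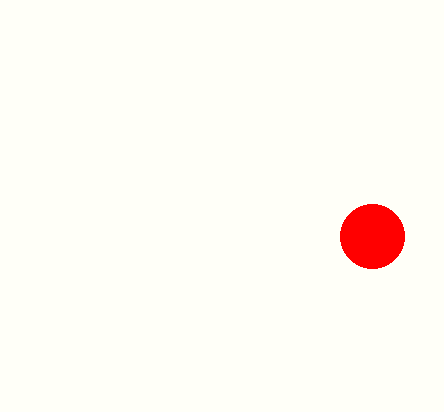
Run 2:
center_x = 372
center_y = 236
radius = 32
color = 'red'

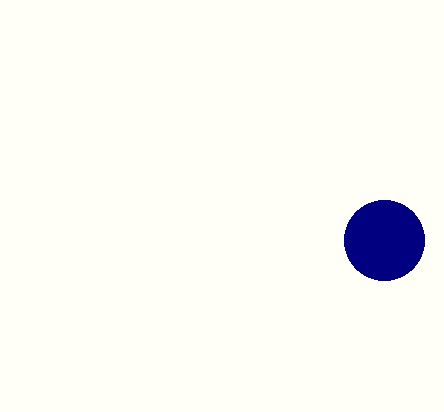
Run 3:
center_x = 384
center_y = 240
radius = 40
color = 'navy'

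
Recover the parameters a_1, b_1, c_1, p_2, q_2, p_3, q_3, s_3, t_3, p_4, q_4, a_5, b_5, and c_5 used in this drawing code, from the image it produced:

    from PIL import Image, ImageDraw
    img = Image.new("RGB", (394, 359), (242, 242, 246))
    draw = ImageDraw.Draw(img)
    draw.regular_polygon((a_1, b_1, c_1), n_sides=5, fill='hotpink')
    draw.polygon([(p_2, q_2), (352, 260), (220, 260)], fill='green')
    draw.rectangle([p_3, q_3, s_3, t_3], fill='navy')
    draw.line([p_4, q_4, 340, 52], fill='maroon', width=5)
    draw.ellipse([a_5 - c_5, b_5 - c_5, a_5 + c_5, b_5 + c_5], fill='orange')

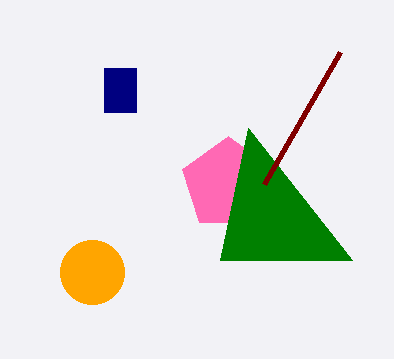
a_1 = 228
b_1 = 184
c_1 = 48
p_2 = 248
q_2 = 128
p_3 = 104
q_3 = 68
s_3 = 136
t_3 = 112
p_4 = 264
q_4 = 184
a_5 = 92
b_5 = 272
c_5 = 32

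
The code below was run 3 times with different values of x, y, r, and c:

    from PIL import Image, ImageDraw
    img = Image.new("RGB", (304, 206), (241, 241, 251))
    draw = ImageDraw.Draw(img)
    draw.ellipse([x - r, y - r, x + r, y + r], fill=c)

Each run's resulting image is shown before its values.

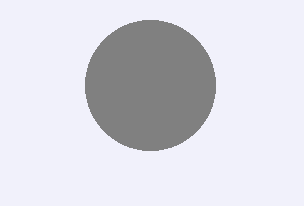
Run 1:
x = 150, y = 85, r = 65, c = 'gray'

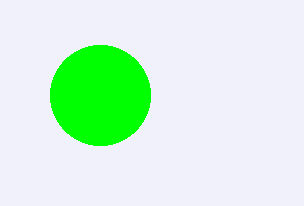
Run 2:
x = 100
y = 95
r = 50
c = 'lime'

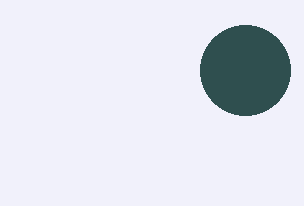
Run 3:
x = 245, y = 70, r = 45, c = 'darkslategray'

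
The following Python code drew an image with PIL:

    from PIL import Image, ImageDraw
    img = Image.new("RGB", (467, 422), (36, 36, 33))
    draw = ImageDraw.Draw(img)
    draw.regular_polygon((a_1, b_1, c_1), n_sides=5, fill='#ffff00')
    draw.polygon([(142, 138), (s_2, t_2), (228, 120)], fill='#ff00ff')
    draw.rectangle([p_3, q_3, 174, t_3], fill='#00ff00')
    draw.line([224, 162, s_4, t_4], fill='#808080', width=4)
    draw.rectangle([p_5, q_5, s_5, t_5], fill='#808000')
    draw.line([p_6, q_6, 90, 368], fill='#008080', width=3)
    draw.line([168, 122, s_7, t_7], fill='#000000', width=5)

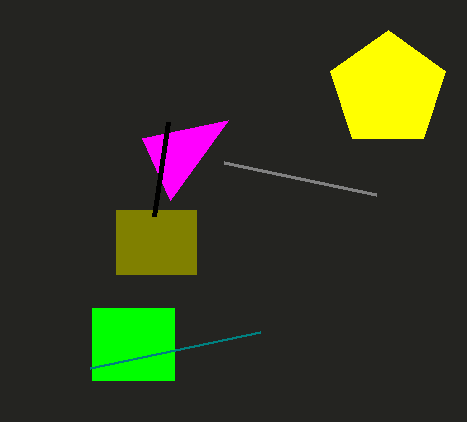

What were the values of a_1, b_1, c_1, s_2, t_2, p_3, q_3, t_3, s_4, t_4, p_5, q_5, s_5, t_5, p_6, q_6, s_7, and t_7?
a_1 = 388; b_1 = 90; c_1 = 60; s_2 = 170; t_2 = 200; p_3 = 92; q_3 = 308; t_3 = 380; s_4 = 376; t_4 = 194; p_5 = 116; q_5 = 210; s_5 = 196; t_5 = 274; p_6 = 260; q_6 = 332; s_7 = 154; t_7 = 216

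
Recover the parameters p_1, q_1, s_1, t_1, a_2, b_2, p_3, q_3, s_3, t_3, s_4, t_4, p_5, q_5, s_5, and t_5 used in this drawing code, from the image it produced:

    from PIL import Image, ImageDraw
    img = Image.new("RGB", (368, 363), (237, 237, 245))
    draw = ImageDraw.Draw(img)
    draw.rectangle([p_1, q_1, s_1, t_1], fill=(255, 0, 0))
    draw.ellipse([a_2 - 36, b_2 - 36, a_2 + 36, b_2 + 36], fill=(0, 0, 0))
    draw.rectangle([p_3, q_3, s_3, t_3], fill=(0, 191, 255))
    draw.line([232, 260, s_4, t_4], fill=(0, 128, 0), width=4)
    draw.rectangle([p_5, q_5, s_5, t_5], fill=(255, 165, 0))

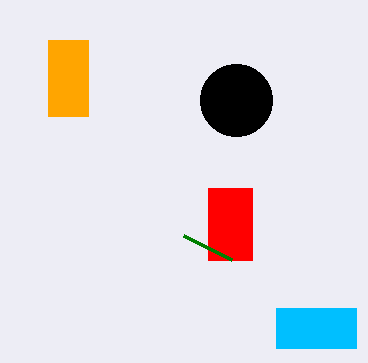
p_1 = 208, q_1 = 188, s_1 = 252, t_1 = 260, a_2 = 236, b_2 = 100, p_3 = 276, q_3 = 308, s_3 = 356, t_3 = 348, s_4 = 184, t_4 = 236, p_5 = 48, q_5 = 40, s_5 = 88, t_5 = 116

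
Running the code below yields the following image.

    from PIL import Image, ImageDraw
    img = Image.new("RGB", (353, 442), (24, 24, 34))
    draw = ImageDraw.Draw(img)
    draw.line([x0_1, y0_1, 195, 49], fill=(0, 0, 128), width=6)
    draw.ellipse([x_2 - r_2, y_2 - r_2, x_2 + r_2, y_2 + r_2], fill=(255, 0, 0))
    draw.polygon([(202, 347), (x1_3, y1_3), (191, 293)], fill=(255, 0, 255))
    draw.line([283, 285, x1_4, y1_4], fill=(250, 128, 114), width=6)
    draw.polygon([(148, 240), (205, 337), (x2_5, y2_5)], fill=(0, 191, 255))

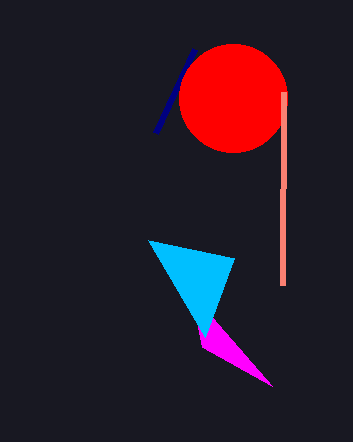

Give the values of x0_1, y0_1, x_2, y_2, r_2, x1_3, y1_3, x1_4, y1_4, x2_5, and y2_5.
x0_1 = 156, y0_1 = 133, x_2 = 233, y_2 = 98, r_2 = 54, x1_3 = 272, y1_3 = 386, x1_4 = 284, y1_4 = 92, x2_5 = 234, y2_5 = 258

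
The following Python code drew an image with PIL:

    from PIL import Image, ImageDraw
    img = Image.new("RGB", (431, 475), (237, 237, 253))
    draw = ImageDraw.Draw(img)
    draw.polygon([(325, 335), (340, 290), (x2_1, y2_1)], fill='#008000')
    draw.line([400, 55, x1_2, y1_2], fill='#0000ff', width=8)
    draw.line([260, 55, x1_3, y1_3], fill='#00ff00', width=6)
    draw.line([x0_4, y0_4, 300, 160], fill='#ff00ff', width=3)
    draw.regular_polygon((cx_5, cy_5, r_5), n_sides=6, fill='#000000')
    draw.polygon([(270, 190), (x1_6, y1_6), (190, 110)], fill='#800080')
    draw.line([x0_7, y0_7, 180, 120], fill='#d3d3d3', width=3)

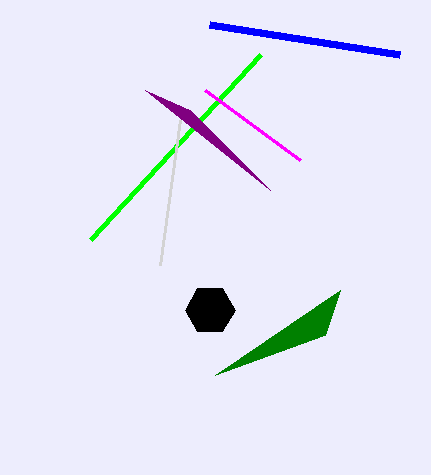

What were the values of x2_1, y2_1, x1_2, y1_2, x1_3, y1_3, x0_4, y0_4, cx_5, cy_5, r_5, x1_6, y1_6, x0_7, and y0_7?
x2_1 = 215; y2_1 = 375; x1_2 = 210; y1_2 = 25; x1_3 = 90; y1_3 = 240; x0_4 = 205; y0_4 = 90; cx_5 = 210; cy_5 = 310; r_5 = 25; x1_6 = 145; y1_6 = 90; x0_7 = 160; y0_7 = 265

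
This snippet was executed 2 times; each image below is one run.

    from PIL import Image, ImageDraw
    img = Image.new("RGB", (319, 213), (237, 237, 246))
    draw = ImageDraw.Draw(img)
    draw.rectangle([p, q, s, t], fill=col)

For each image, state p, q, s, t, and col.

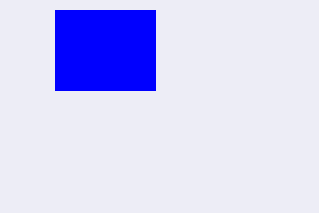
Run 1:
p = 55; q = 10; s = 155; t = 90; col = 'blue'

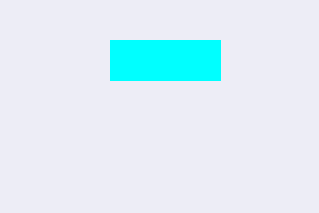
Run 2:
p = 110; q = 40; s = 220; t = 80; col = 'cyan'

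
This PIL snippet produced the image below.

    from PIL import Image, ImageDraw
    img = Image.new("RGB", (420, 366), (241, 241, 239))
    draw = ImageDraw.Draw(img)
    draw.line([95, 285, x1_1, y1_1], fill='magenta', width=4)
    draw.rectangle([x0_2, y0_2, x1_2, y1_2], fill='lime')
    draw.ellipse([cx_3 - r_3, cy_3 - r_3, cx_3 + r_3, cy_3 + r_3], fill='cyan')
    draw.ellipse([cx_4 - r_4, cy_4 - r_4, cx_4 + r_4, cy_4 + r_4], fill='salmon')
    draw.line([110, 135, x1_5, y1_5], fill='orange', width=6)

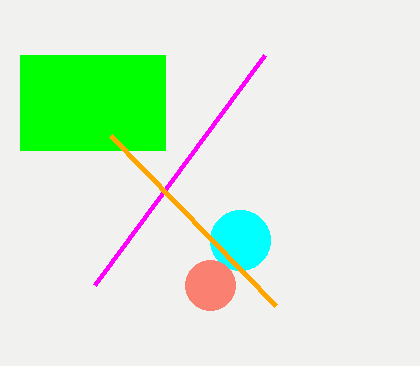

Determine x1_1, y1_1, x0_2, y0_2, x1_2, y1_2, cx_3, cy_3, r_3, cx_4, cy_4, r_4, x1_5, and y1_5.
x1_1 = 265; y1_1 = 55; x0_2 = 20; y0_2 = 55; x1_2 = 165; y1_2 = 150; cx_3 = 240; cy_3 = 240; r_3 = 30; cx_4 = 210; cy_4 = 285; r_4 = 25; x1_5 = 275; y1_5 = 305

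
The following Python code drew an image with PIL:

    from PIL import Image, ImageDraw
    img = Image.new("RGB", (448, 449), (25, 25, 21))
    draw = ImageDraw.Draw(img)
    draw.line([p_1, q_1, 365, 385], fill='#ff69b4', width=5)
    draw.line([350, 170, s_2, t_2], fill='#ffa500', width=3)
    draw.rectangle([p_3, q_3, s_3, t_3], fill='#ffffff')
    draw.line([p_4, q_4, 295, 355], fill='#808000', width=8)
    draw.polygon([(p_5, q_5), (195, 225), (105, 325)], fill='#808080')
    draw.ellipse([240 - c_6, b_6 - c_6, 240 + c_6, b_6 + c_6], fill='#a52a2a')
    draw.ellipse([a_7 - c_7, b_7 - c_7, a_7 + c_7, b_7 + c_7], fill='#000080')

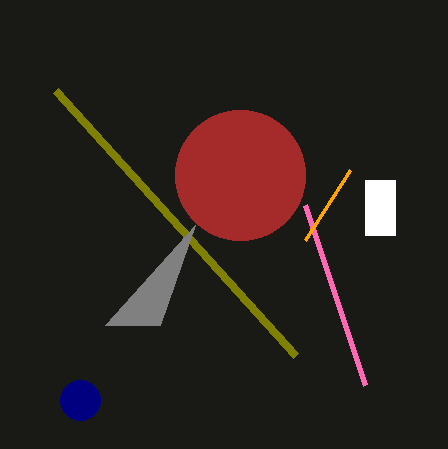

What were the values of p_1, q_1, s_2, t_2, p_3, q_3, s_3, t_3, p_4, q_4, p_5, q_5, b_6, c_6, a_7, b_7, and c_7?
p_1 = 305; q_1 = 205; s_2 = 305; t_2 = 240; p_3 = 365; q_3 = 180; s_3 = 395; t_3 = 235; p_4 = 55; q_4 = 90; p_5 = 160; q_5 = 325; b_6 = 175; c_6 = 65; a_7 = 80; b_7 = 400; c_7 = 20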